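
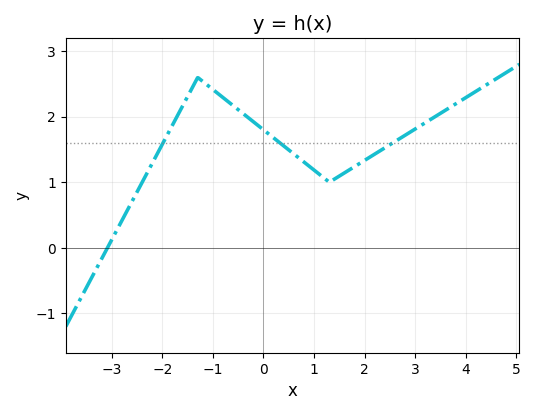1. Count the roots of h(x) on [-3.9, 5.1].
1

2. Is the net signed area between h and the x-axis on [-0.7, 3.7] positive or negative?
positive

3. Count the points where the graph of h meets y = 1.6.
3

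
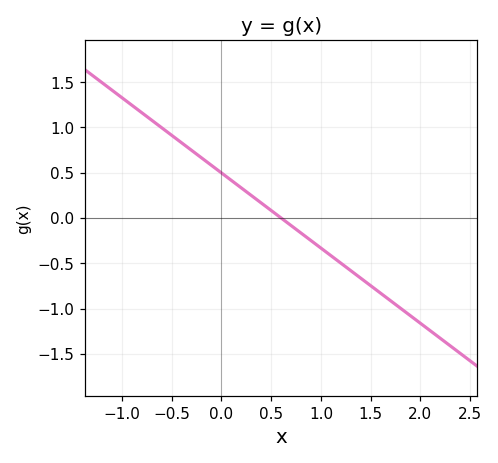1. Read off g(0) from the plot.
0.498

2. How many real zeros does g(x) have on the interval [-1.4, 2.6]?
1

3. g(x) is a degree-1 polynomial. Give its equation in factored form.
y = -0.83(x - 0.6)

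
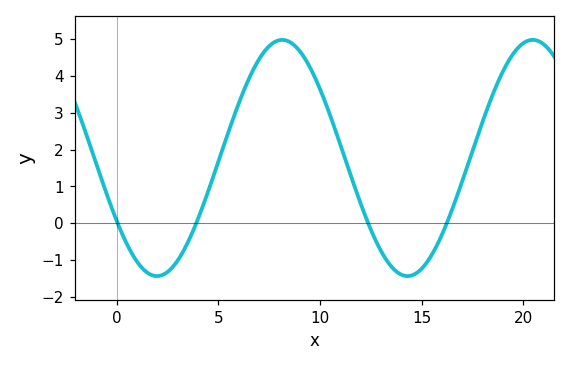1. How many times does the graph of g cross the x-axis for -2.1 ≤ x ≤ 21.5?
4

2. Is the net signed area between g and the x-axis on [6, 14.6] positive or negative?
positive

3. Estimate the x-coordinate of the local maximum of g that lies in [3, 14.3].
8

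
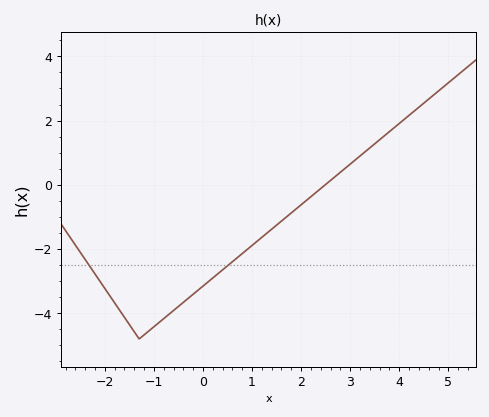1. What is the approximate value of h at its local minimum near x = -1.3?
-4.8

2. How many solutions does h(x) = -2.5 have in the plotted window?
2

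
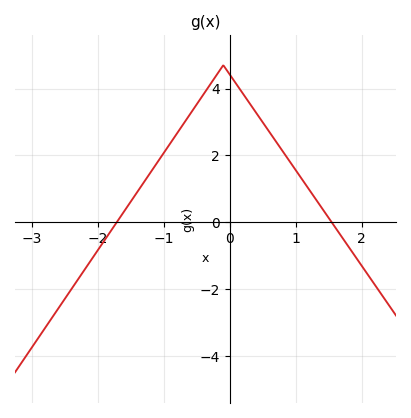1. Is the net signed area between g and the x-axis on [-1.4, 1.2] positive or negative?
positive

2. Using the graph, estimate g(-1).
2.08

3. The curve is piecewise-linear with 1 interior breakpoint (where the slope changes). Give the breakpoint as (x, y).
(-0.1, 4.7)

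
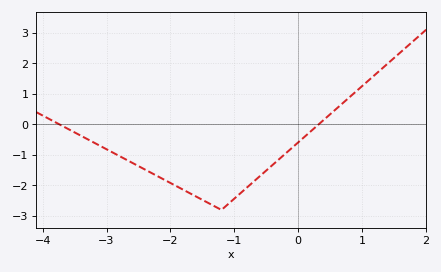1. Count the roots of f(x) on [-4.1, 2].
2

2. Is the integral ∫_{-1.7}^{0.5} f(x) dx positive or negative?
negative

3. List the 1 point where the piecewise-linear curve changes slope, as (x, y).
(-1.2, -2.8)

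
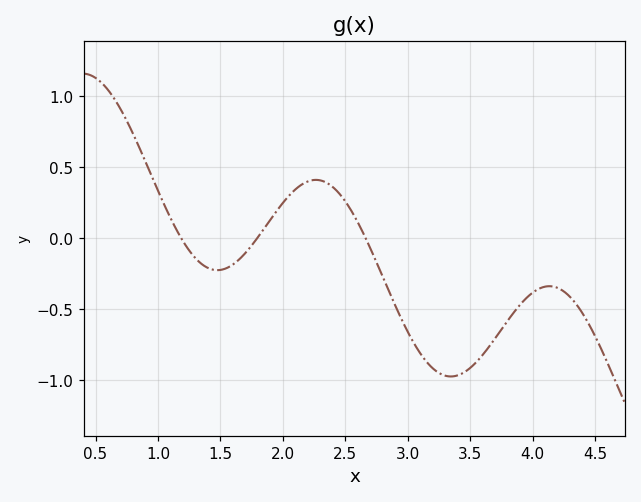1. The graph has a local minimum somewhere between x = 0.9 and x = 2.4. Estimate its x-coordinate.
1.48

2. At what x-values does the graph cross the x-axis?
1.19, 1.8, 2.66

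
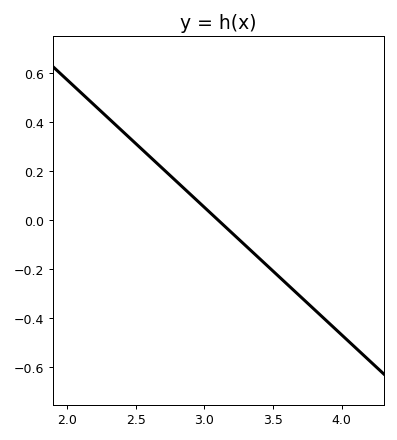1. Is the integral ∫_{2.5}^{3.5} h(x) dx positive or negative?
positive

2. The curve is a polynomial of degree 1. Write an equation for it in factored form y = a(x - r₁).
y = -0.52(x - 3.1)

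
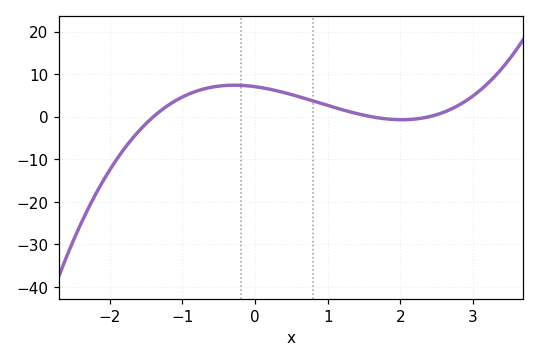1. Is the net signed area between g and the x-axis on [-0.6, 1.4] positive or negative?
positive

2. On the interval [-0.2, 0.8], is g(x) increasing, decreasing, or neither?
decreasing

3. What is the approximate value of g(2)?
-0.713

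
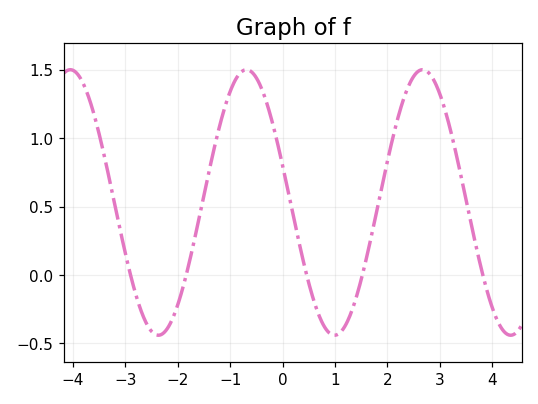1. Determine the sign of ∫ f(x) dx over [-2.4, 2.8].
positive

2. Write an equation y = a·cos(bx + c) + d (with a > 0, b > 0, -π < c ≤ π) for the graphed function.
y = 0.97cos(1.87x + 1.29) + 0.53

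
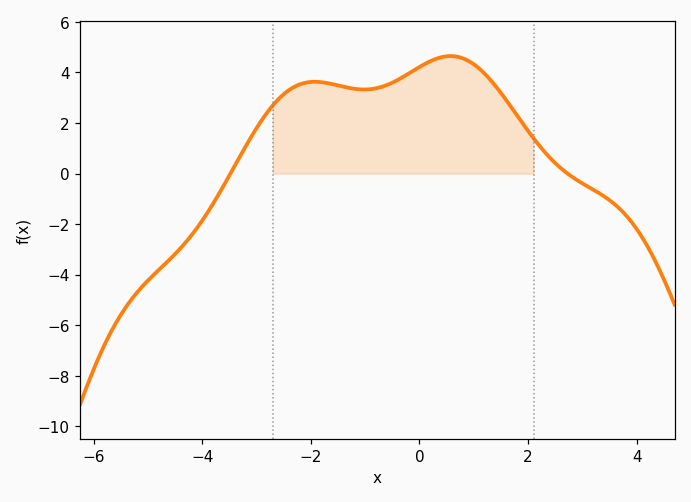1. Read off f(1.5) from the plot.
3.19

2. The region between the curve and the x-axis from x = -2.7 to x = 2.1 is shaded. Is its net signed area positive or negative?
positive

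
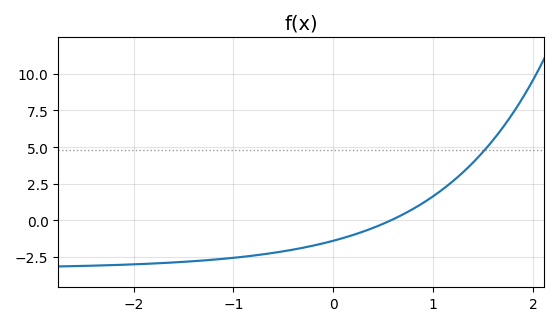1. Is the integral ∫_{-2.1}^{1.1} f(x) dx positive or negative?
negative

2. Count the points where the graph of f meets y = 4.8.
1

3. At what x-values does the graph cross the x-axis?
0.6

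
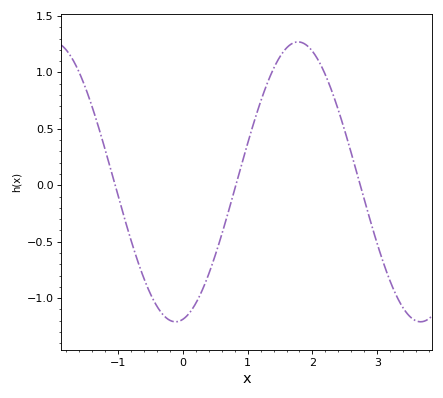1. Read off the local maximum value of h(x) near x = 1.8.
1.27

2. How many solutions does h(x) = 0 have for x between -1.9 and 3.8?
3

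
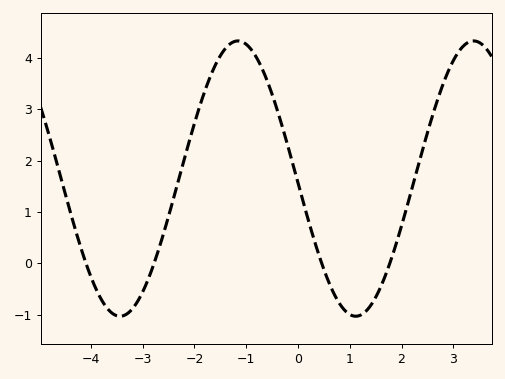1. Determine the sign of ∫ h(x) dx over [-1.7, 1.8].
positive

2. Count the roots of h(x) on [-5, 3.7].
4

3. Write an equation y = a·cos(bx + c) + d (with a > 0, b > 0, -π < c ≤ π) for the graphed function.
y = 2.68cos(1.38x + 1.6) + 1.65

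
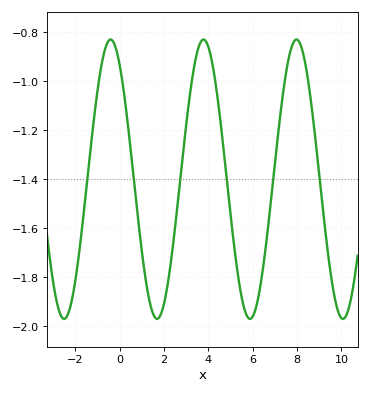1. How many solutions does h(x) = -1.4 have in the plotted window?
6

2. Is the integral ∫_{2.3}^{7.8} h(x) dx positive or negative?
negative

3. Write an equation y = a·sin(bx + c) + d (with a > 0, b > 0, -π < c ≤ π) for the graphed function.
y = 0.57sin(1.5x + 2.18) - 1.4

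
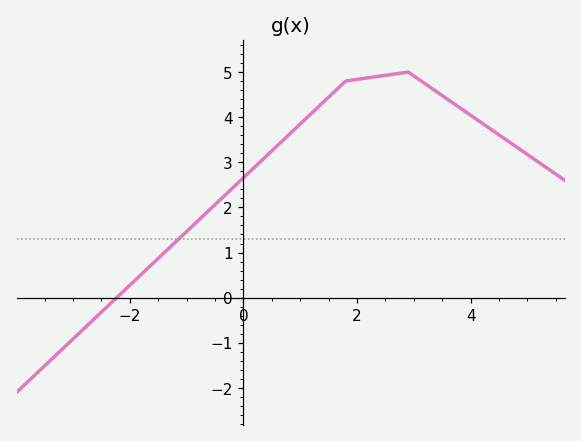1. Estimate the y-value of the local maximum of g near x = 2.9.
5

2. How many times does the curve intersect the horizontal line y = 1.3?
1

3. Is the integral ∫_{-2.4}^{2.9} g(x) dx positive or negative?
positive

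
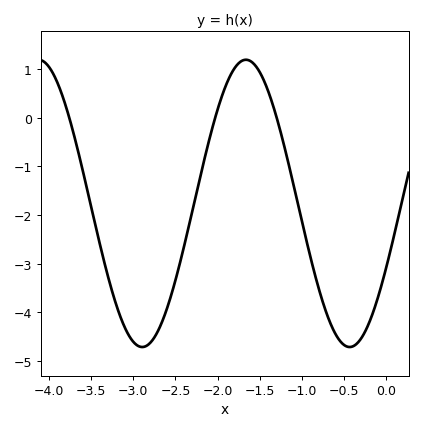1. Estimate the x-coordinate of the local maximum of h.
-1.66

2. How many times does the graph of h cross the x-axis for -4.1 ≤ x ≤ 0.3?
3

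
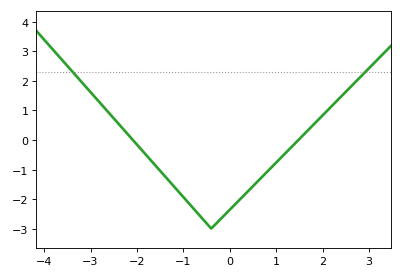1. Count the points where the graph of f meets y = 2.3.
2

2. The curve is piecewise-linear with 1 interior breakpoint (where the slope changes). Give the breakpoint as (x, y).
(-0.4, -3)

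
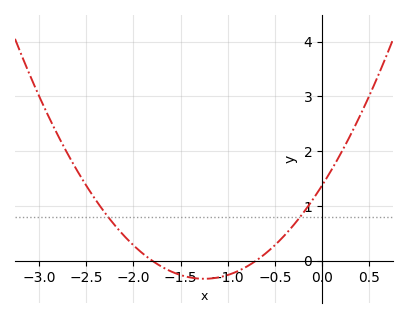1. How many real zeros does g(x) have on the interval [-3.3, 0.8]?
2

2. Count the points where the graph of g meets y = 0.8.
2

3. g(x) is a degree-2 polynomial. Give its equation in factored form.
y = 1.09(x + 1.8)(x + 0.7)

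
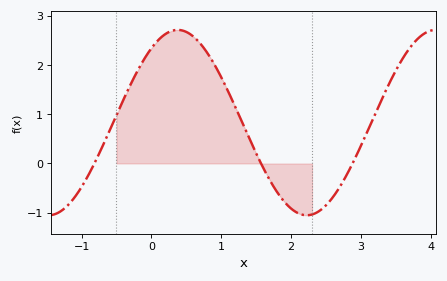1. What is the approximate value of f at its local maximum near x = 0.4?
2.71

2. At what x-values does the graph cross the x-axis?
-0.817, 1.57, 2.88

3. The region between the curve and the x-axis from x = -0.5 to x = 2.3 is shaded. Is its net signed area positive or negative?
positive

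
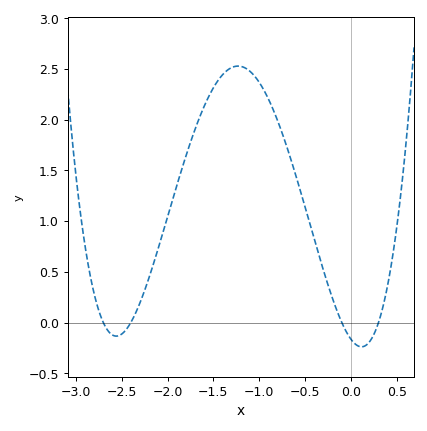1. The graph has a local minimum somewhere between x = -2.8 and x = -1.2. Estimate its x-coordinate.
-2.6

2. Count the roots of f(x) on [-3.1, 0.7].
4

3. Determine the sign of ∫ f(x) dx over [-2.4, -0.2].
positive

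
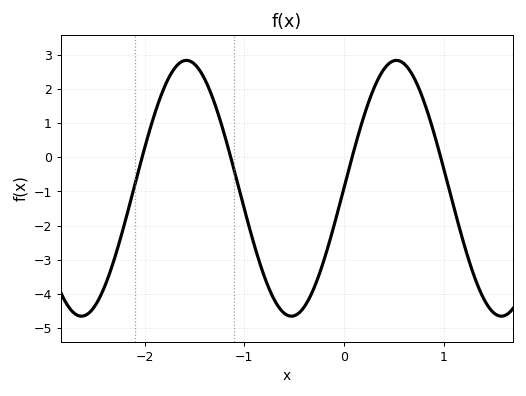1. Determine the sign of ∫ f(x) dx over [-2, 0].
negative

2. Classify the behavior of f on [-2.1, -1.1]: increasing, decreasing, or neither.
neither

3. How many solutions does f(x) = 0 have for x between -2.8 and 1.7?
4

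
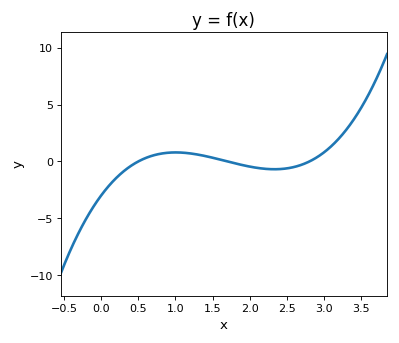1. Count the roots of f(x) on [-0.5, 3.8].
3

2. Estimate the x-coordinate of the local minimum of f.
2.3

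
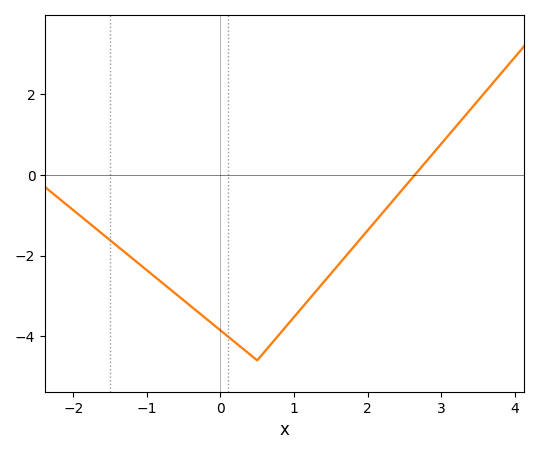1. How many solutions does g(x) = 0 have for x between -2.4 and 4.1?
1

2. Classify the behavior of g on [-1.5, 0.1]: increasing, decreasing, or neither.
decreasing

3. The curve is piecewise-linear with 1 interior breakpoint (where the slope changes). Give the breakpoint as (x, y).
(0.5, -4.6)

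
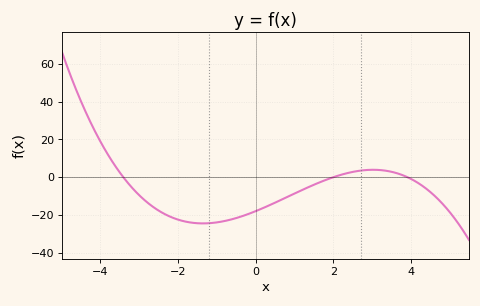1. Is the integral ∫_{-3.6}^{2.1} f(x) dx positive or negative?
negative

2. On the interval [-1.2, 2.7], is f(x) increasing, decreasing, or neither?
increasing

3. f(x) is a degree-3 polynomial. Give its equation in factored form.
y = -0.68(x + 3.4)(x - 2)(x - 3.9)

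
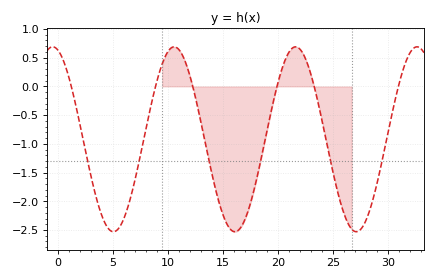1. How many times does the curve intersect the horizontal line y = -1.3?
6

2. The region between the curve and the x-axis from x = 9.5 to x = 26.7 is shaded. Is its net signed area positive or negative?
negative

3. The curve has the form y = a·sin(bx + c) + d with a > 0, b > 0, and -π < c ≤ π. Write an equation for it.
y = 1.61sin(0.57x + 1.82) - 0.92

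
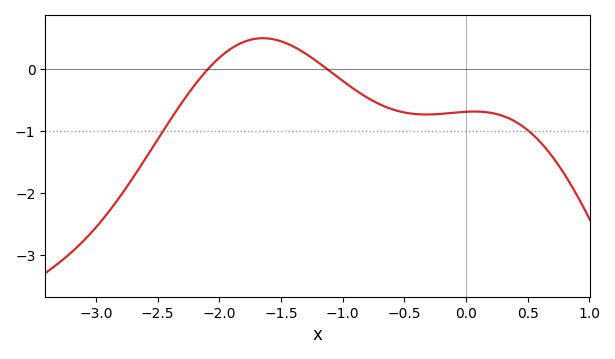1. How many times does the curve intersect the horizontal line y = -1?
2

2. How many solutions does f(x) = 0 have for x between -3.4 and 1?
2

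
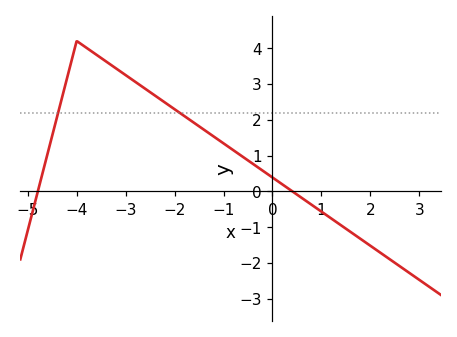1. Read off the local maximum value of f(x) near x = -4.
4.2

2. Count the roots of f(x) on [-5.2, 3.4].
2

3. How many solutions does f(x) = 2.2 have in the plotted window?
2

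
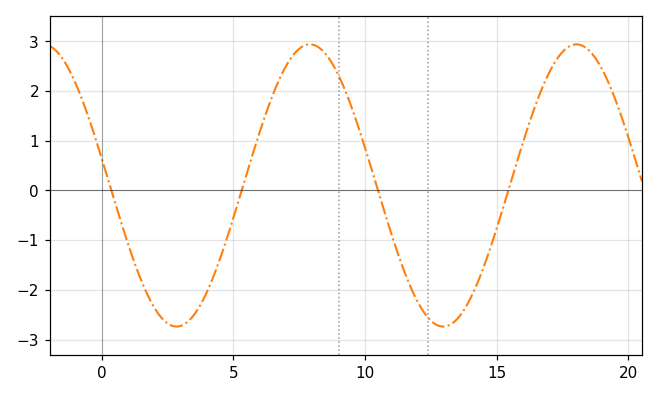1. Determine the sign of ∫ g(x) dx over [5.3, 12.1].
positive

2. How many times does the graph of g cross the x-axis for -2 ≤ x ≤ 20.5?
4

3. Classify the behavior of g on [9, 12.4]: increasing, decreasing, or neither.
decreasing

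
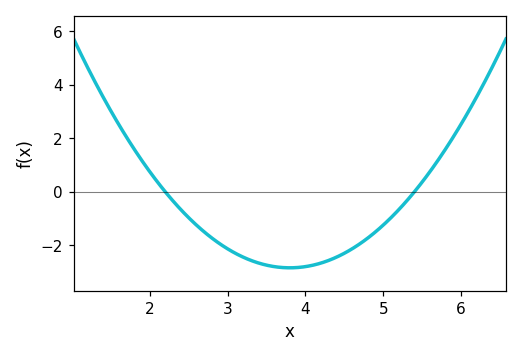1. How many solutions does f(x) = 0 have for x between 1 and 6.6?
2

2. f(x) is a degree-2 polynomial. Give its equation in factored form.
y = 1.11(x - 2.2)(x - 5.4)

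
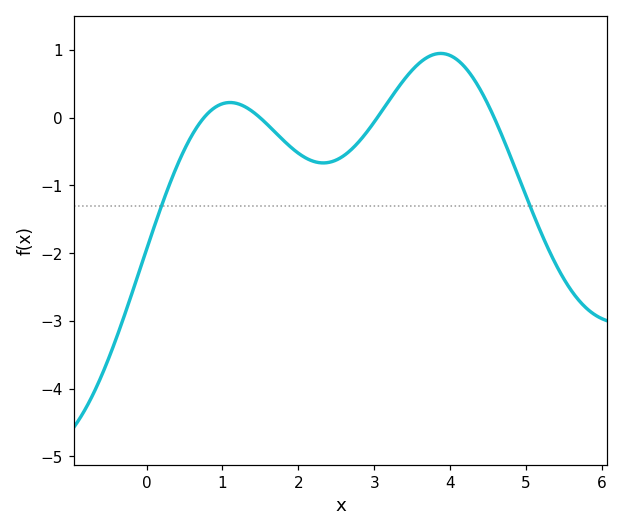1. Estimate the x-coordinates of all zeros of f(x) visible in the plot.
0.8, 1.5, 3, 4.6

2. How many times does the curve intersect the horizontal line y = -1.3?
2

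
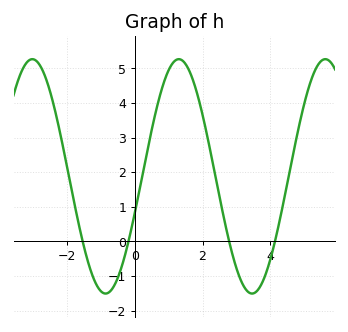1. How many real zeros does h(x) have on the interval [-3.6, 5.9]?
4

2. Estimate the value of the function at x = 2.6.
0.824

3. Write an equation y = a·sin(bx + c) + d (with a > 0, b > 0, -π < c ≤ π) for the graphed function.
y = 3.39sin(1.45x - 0.312) + 1.88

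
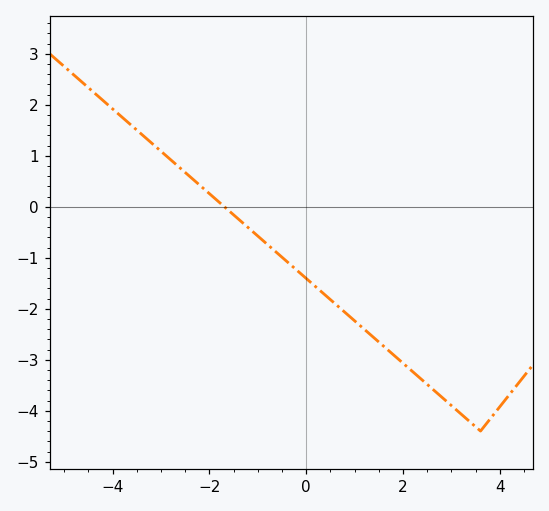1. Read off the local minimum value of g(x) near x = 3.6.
-4.4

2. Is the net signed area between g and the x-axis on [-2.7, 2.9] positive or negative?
negative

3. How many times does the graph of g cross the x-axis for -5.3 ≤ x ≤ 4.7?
1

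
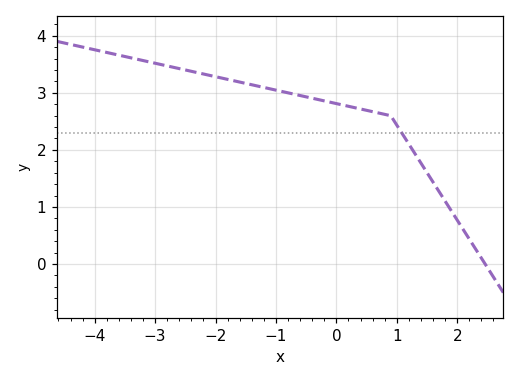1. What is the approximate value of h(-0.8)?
3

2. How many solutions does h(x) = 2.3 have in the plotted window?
1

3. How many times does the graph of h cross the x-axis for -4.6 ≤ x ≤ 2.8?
1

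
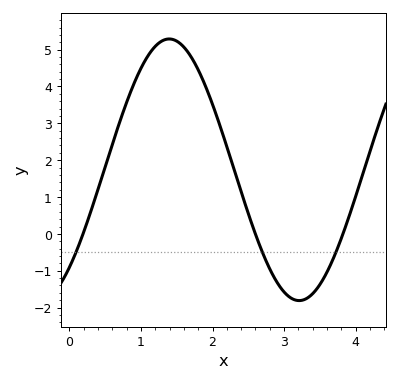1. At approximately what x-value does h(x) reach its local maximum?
1.4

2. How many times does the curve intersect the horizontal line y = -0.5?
3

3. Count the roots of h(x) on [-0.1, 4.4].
3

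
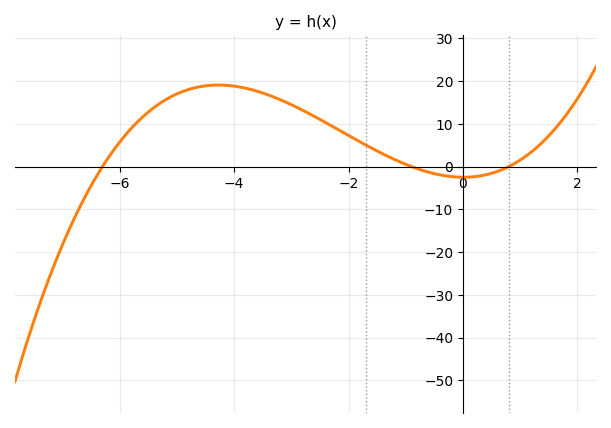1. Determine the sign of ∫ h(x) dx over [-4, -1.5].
positive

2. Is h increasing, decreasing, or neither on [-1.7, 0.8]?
neither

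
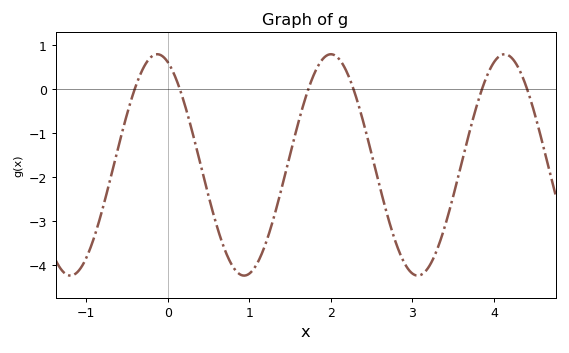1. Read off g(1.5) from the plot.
-1.5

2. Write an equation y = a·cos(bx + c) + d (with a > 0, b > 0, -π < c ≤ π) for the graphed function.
y = 2.51cos(3x + 0.38) - 1.72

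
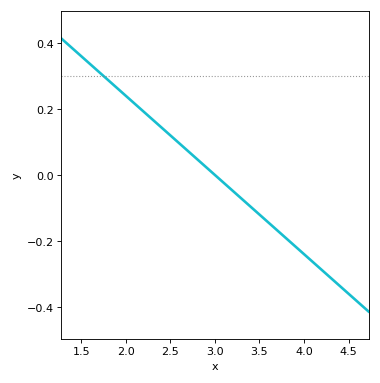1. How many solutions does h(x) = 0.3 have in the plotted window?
1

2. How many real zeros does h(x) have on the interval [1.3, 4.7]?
1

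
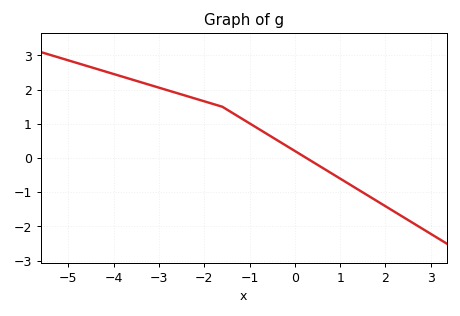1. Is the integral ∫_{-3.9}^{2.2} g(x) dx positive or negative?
positive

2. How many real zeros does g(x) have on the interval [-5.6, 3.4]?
1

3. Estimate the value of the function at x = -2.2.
1.7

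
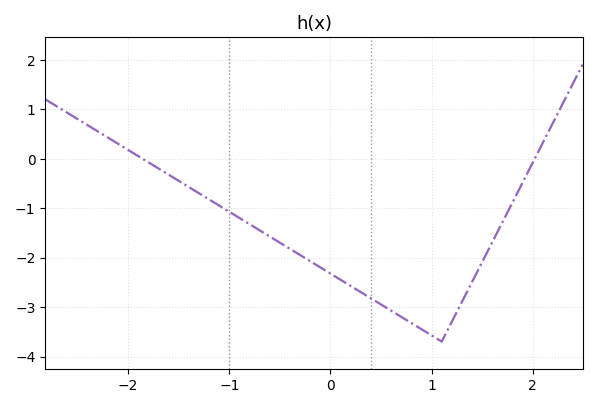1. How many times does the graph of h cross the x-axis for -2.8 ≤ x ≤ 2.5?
2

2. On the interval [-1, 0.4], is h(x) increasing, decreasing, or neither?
decreasing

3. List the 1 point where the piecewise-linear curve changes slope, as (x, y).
(1.1, -3.7)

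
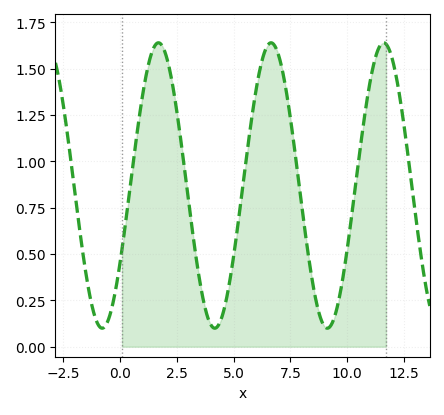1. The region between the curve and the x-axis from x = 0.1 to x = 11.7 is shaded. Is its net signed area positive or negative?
positive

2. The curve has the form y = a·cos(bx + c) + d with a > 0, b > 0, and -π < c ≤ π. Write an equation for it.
y = 0.77cos(1.27x - 2.16) + 0.87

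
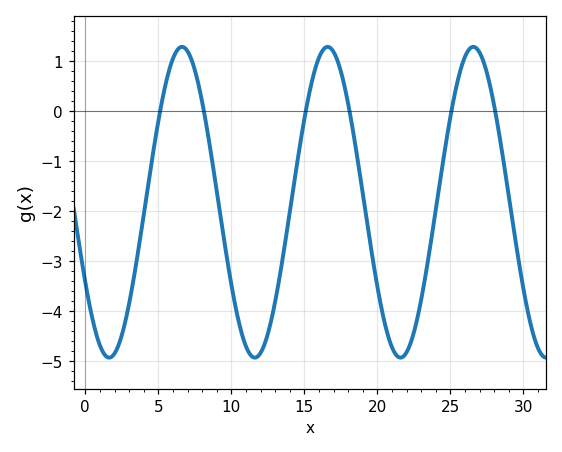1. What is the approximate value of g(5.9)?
1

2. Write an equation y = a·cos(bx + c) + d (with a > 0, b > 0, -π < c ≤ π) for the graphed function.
y = 3.11cos(0.63x + 2.1) - 1.82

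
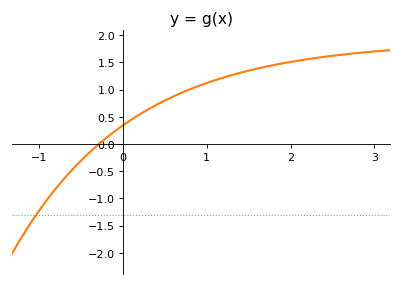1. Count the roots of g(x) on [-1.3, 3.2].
1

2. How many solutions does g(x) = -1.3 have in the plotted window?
1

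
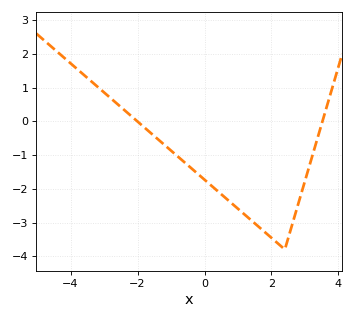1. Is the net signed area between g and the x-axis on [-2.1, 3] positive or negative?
negative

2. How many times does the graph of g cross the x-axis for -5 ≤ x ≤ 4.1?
2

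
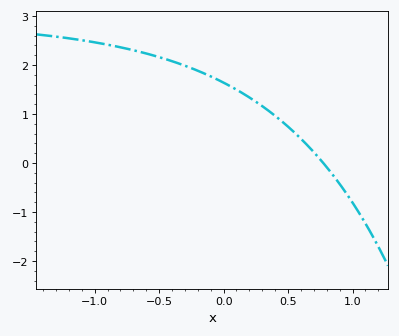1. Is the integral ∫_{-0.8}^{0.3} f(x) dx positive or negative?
positive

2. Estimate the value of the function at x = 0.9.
-0.4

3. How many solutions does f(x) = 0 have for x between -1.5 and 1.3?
1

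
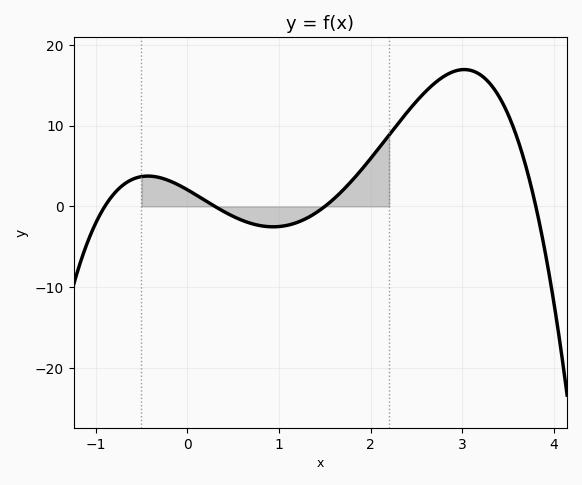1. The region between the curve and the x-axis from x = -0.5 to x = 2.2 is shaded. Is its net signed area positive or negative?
positive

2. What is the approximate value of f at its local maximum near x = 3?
17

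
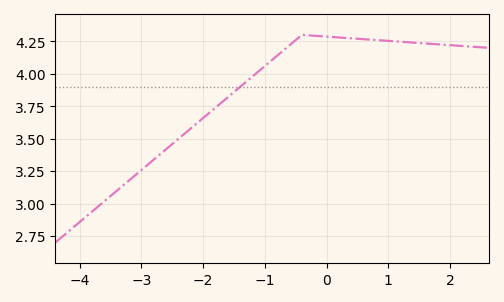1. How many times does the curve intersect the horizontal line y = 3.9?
1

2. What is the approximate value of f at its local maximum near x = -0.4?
4.3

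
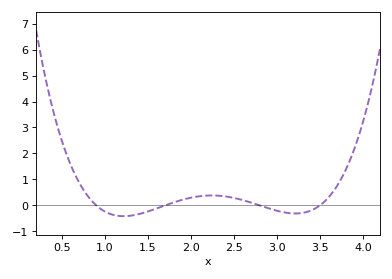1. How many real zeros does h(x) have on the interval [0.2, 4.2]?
4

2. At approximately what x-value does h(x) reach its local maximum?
2.2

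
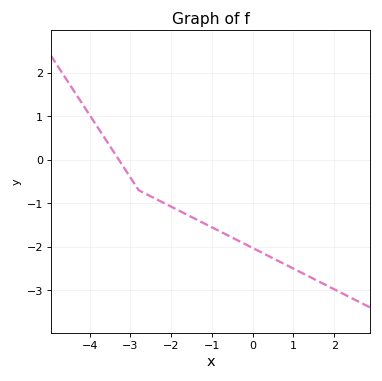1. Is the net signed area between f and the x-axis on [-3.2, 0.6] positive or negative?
negative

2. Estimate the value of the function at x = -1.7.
-1.2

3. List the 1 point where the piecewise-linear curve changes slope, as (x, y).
(-2.8, -0.7)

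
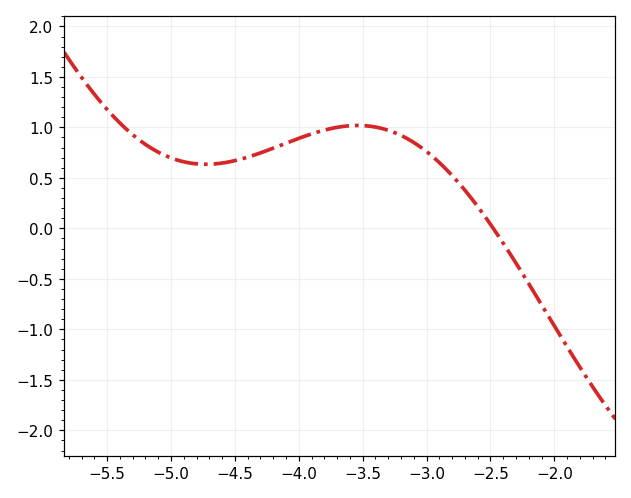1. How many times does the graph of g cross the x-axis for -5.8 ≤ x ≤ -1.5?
1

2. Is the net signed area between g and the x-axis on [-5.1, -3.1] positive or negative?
positive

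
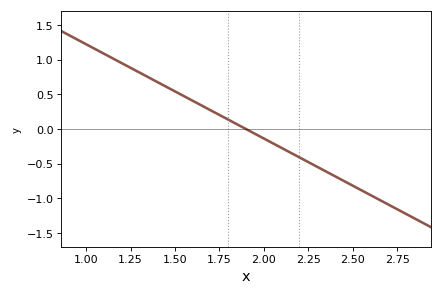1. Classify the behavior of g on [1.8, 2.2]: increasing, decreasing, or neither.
decreasing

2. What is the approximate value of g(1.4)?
0.7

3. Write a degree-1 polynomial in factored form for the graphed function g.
y = -1.36(x - 1.9)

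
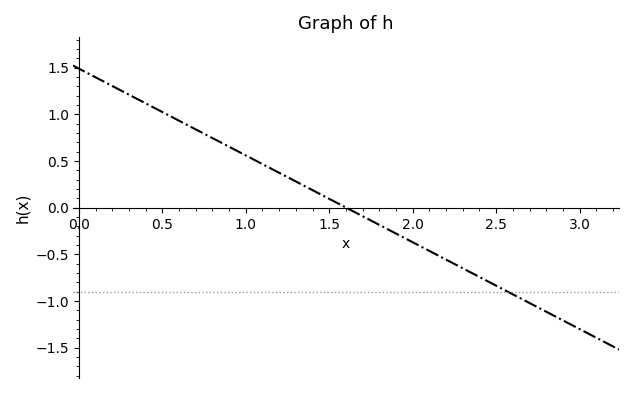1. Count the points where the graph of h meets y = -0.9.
1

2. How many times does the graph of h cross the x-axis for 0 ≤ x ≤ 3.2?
1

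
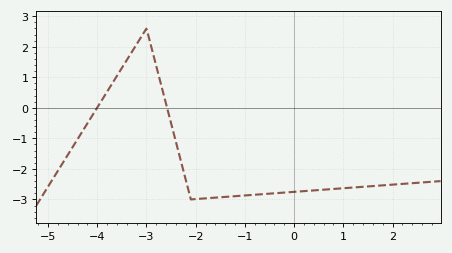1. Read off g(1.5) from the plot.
-2.6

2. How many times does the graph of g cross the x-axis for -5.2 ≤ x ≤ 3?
2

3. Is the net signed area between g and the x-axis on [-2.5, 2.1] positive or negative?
negative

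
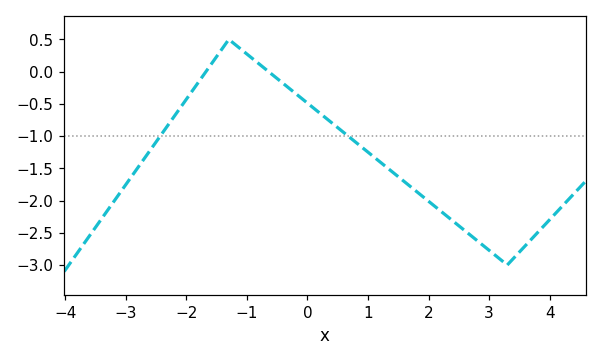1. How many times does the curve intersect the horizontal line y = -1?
2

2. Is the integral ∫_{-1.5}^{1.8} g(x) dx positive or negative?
negative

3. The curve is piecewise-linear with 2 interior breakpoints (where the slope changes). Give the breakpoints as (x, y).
(-1.3, 0.5); (3.3, -3)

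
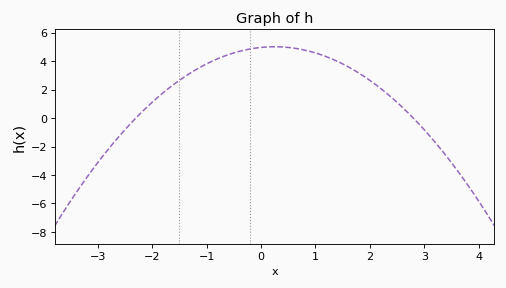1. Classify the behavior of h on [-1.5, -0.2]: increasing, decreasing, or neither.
increasing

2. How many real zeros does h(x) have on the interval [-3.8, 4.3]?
2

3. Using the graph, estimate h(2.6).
0.8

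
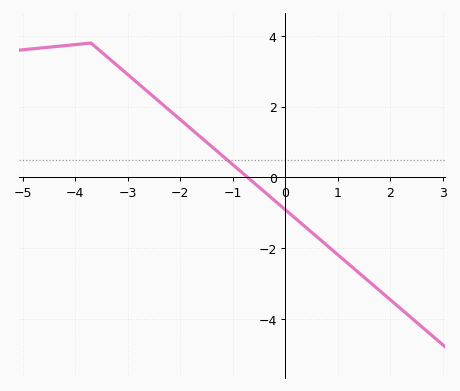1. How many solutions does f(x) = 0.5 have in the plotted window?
1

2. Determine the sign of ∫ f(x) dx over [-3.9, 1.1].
positive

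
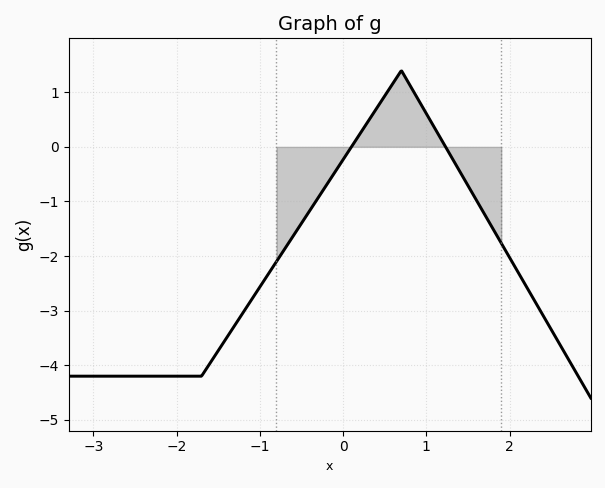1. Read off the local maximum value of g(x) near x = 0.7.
1.4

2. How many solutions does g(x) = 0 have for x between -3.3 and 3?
2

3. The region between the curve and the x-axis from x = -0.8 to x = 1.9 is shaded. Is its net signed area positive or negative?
negative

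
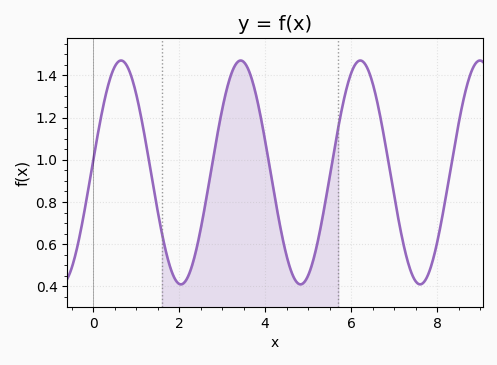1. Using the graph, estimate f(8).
0.62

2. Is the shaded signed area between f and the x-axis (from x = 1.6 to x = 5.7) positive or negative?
positive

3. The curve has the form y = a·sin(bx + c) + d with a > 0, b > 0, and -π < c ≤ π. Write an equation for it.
y = 0.53sin(2.3x + 0.1) + 0.94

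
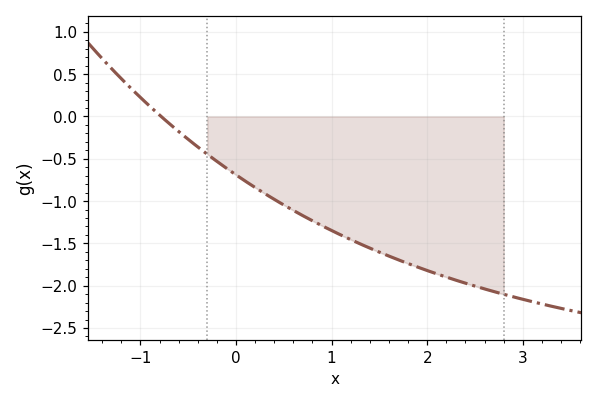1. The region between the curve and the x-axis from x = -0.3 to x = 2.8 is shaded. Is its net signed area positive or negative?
negative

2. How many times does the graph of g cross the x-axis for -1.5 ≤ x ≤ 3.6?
1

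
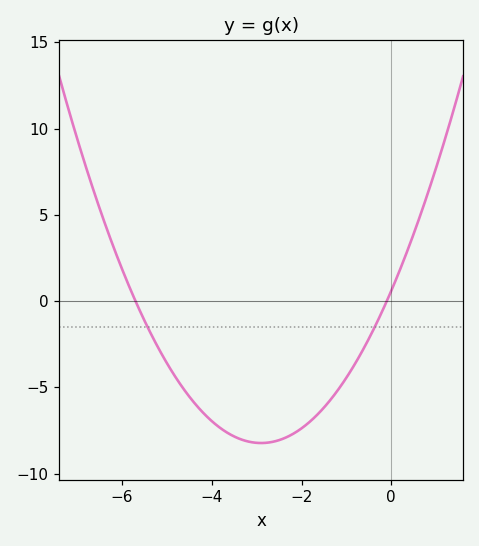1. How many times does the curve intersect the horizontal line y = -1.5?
2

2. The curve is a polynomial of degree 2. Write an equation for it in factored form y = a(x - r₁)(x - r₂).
y = 1.05(x + 5.7)(x + 0.1)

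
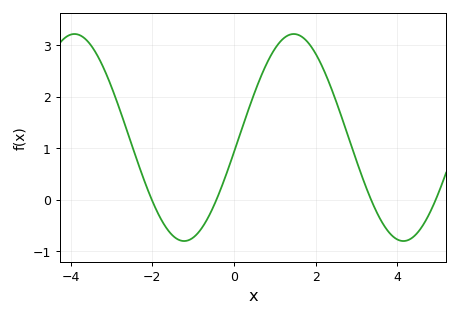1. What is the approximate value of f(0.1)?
1.16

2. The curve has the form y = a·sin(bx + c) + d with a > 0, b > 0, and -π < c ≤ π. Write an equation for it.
y = 2.01sin(1.17x - 0.142) + 1.21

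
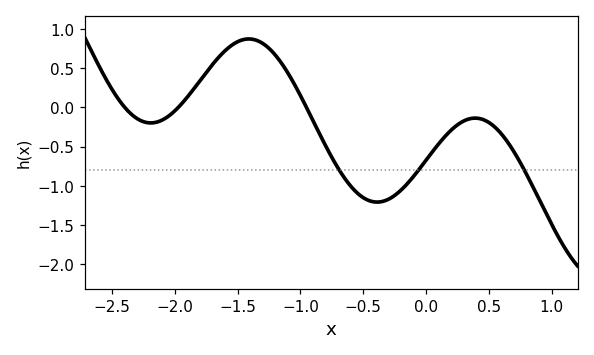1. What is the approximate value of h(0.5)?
-0.2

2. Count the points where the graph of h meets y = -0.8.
3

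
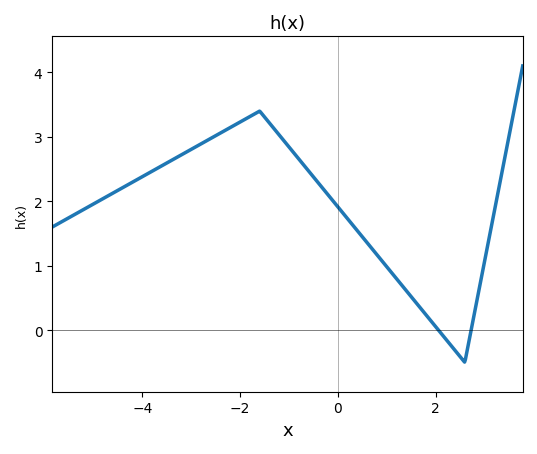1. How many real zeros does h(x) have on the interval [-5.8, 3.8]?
2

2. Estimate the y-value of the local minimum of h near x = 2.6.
-0.499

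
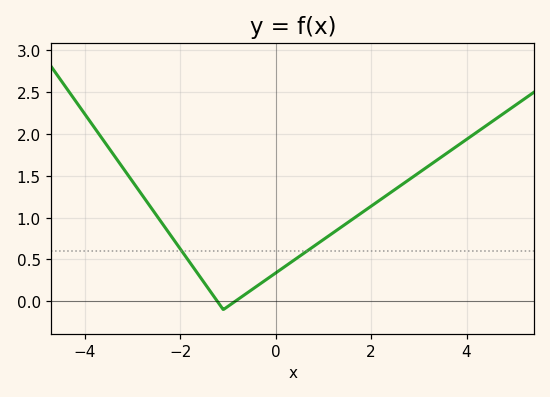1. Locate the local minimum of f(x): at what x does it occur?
-1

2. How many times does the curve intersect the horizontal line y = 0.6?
2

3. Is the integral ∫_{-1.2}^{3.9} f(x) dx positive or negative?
positive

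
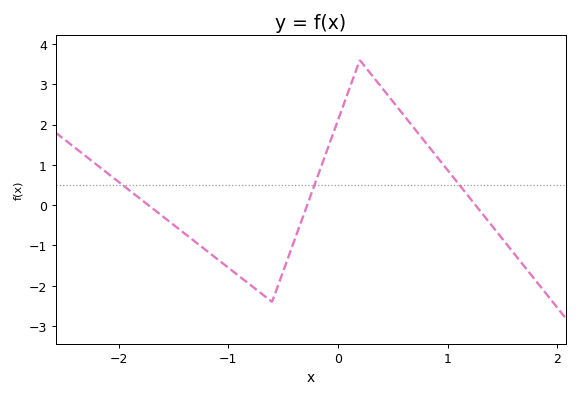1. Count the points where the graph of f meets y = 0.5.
3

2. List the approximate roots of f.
-1.73, -0.28, 1.26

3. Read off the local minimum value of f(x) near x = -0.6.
-2.4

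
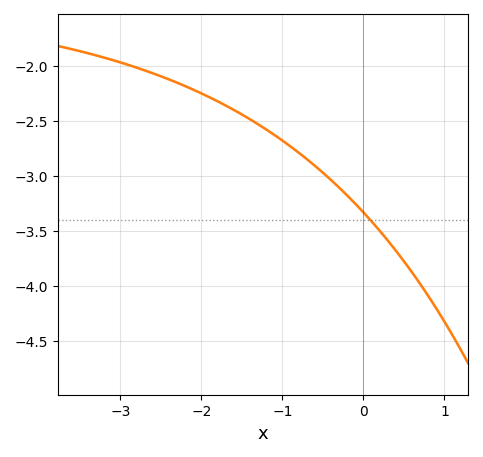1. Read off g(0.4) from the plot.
-3.7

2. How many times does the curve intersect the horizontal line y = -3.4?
1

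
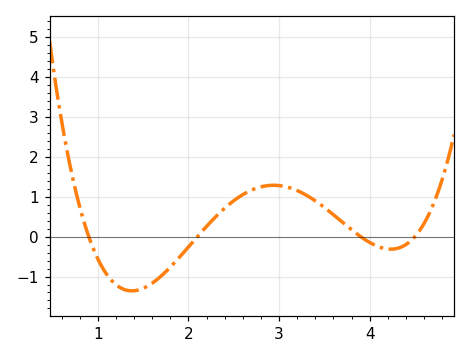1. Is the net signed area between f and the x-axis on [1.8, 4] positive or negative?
positive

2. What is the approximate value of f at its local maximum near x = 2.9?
1.28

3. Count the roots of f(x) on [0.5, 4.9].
4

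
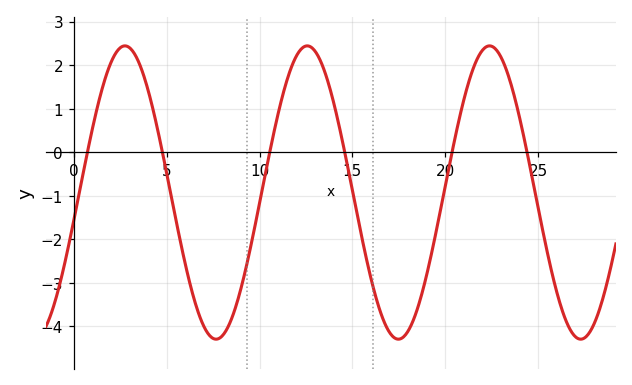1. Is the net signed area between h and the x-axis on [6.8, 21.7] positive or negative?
negative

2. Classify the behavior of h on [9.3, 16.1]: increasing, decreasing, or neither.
neither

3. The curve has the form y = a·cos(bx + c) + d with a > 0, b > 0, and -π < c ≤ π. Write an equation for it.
y = 3.37cos(0.64x - 1.8) - 0.93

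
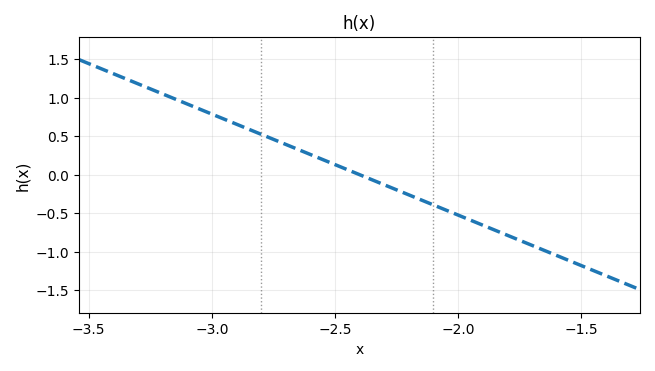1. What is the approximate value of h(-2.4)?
0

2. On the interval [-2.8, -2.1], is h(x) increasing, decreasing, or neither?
decreasing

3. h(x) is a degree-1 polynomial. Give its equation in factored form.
y = -1.31(x + 2.4)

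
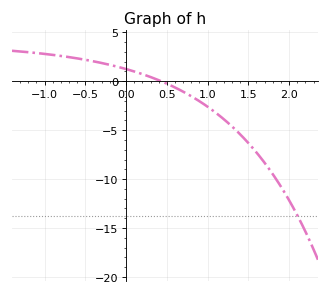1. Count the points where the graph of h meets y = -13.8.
1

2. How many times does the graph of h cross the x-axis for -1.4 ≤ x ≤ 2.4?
1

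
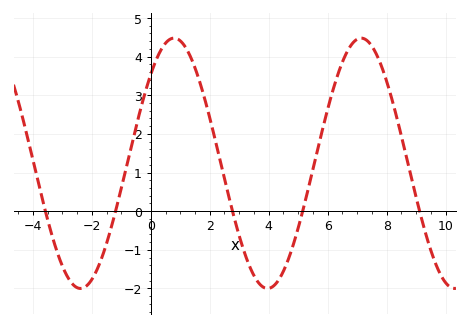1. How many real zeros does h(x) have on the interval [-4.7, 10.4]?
5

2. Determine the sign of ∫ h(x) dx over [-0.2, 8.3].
positive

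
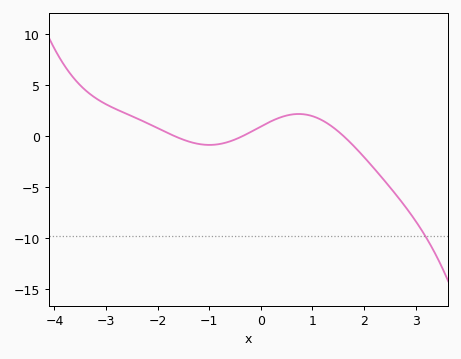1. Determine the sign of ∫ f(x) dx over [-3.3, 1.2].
positive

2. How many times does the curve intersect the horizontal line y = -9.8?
1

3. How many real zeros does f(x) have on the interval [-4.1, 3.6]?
3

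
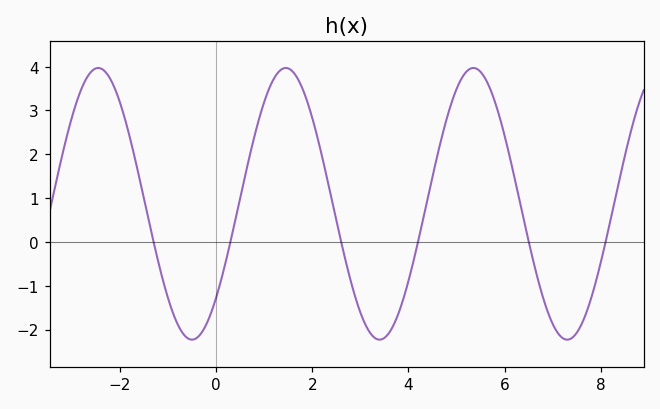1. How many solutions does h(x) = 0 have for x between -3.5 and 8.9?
6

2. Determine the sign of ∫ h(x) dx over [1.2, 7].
positive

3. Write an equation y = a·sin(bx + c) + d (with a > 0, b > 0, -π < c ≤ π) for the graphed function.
y = 3.1sin(1.61x - 0.76) + 0.87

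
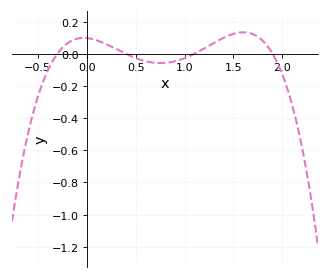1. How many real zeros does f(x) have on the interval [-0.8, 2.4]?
4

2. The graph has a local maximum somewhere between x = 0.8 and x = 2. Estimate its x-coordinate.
1.6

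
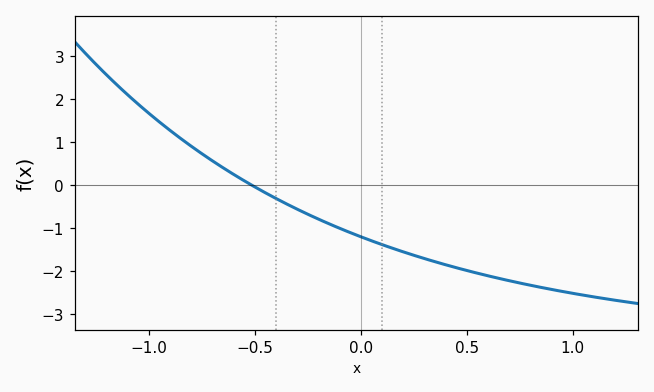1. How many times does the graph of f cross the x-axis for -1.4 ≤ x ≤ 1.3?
1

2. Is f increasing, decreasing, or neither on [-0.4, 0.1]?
decreasing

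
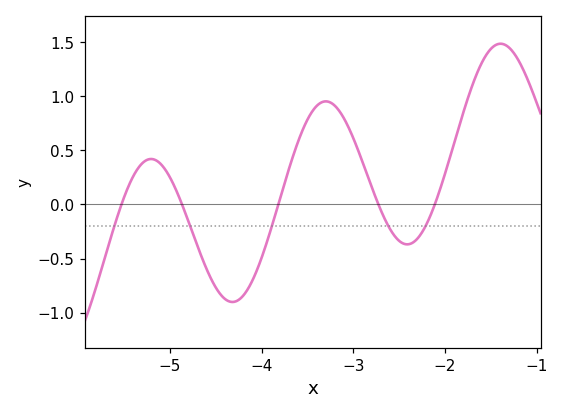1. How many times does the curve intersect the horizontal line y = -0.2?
5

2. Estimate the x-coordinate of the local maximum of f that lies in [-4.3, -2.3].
-3.3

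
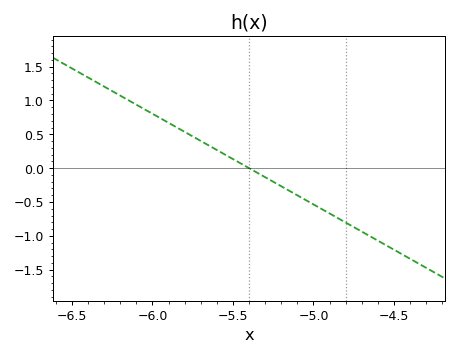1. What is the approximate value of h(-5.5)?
0.15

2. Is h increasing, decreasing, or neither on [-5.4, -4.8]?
decreasing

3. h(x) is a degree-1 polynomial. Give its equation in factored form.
y = -1.34(x + 5.4)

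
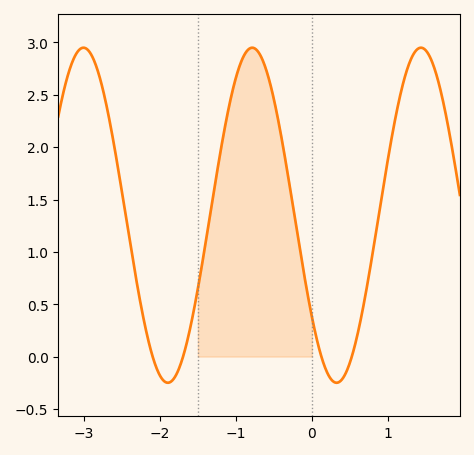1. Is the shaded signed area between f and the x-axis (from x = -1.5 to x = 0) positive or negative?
positive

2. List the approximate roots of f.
-2.1, -1.7, 0.1, 0.5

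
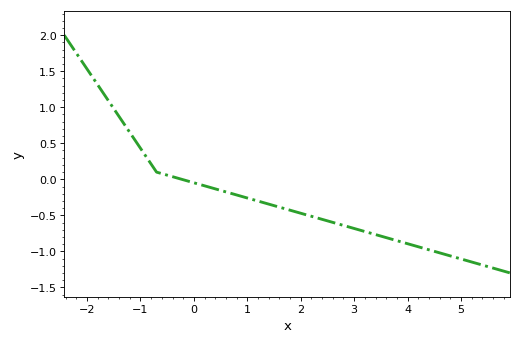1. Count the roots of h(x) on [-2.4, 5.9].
1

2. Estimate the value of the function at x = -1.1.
0.54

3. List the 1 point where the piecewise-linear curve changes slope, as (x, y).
(-0.7, 0.1)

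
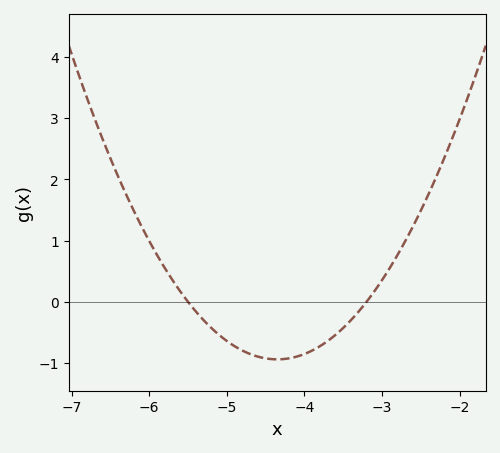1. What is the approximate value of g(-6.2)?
1.49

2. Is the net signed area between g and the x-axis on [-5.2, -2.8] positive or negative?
negative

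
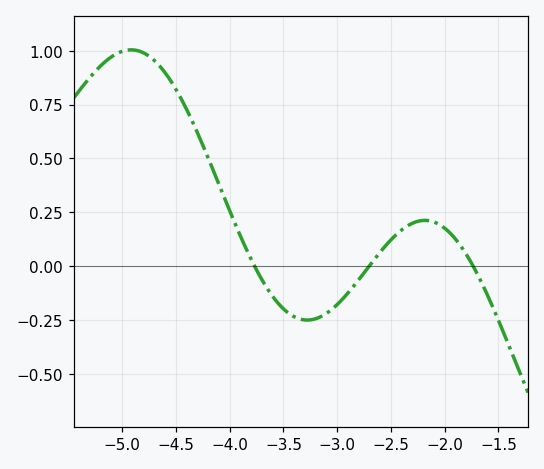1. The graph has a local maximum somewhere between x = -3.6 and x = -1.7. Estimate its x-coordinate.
-2.2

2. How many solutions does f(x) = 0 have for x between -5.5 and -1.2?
3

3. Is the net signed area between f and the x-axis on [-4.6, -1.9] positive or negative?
positive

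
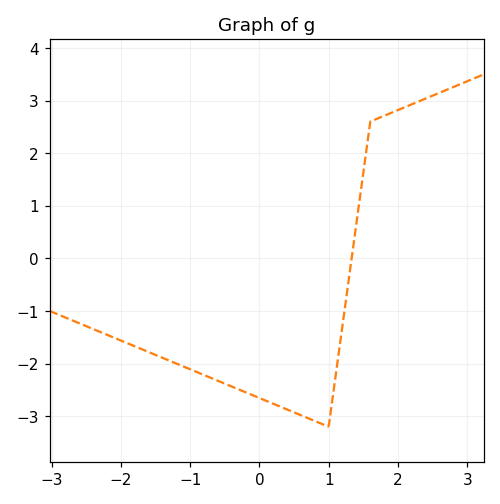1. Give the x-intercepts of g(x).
1.33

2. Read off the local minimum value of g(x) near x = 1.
-3.2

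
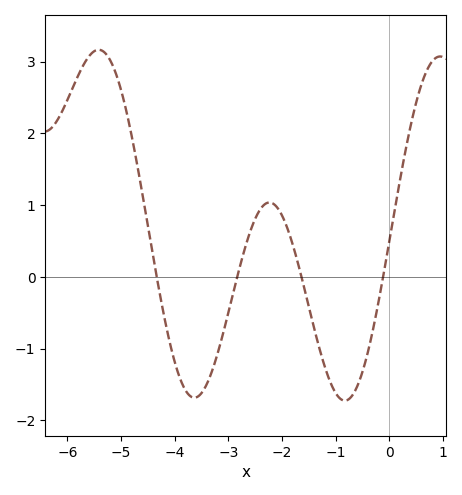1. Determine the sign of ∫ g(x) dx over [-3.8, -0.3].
negative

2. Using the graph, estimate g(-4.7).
1.57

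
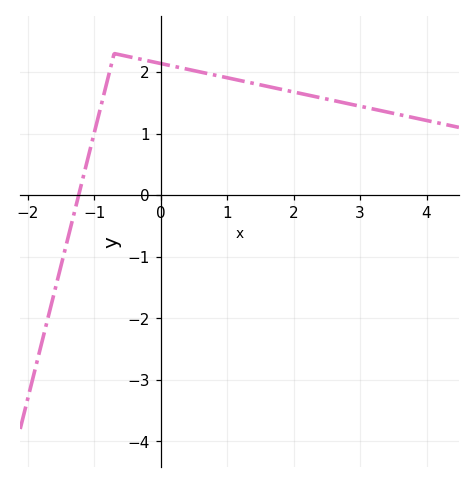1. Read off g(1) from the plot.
1.9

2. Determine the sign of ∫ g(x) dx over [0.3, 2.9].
positive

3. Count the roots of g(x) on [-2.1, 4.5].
1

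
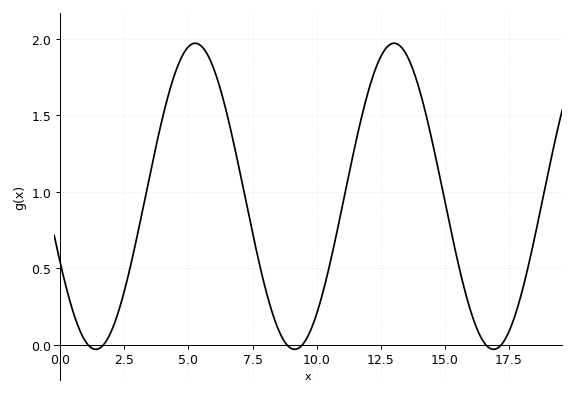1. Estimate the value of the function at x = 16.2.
0.15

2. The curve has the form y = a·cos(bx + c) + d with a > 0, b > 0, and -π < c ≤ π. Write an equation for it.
y = 1cos(0.81x + 2) + 0.97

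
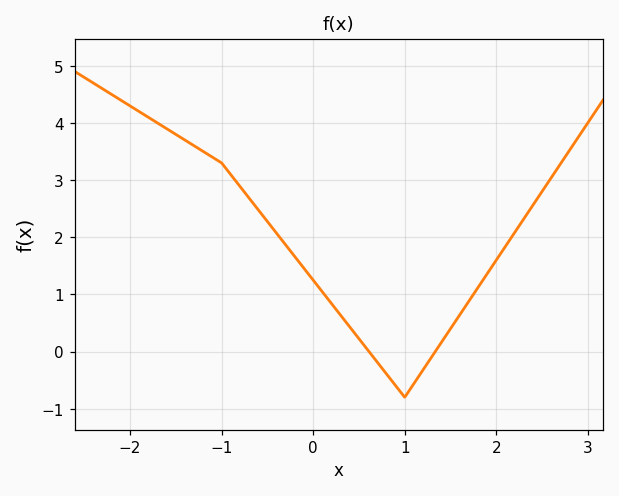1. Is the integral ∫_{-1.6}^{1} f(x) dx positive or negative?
positive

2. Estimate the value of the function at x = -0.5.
2.27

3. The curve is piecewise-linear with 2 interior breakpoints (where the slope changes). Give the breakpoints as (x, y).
(-1, 3.3); (1, -0.8)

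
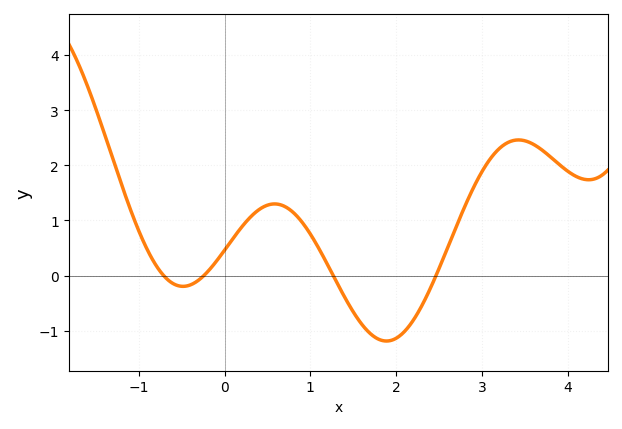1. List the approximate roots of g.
-0.7, -0.2, 1.3, 2.5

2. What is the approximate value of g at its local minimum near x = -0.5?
-0.2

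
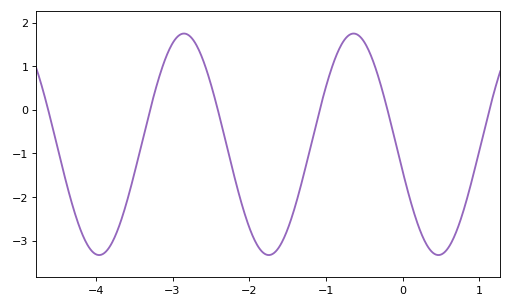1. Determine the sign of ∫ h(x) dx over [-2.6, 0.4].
negative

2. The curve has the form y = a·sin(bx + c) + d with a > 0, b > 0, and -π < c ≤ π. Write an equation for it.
y = 2.54sin(2.8x - 2.9) - 0.79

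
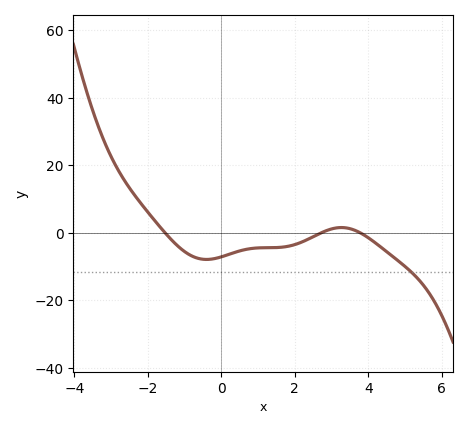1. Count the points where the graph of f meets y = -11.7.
1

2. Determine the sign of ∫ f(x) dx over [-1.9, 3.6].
negative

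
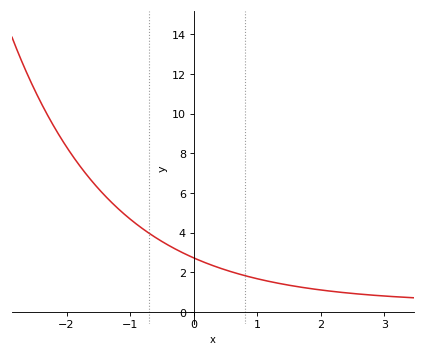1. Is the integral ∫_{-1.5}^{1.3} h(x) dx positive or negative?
positive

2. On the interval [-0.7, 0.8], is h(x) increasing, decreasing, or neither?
decreasing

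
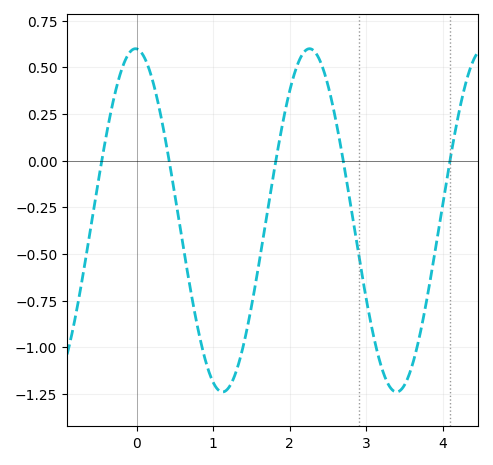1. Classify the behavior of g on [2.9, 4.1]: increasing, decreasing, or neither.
neither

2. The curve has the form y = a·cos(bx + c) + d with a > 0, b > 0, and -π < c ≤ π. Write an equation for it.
y = 0.92cos(2.76x + 0.05) - 0.32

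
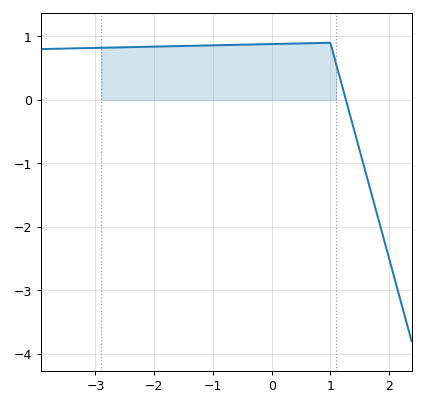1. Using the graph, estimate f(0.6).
0.892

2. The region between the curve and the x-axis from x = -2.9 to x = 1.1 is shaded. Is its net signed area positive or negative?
positive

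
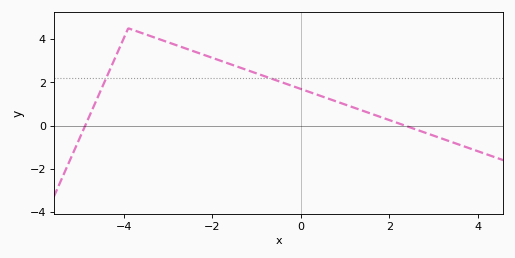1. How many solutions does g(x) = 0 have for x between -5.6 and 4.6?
2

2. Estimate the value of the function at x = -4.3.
2.6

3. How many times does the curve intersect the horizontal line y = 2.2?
2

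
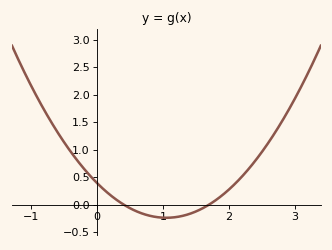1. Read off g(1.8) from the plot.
0.08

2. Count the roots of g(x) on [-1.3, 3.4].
2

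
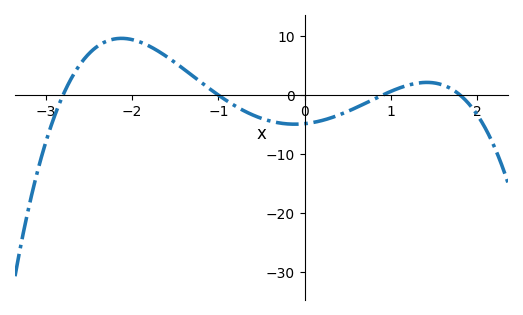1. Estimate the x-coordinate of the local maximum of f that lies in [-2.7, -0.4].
-2.1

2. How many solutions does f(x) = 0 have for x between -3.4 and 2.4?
4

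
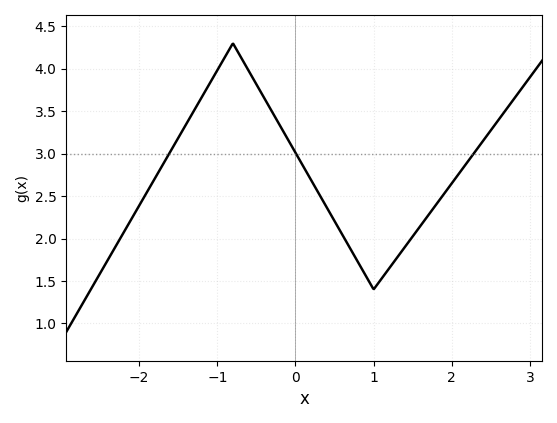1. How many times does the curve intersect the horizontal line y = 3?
3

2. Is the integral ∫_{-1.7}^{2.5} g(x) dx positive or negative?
positive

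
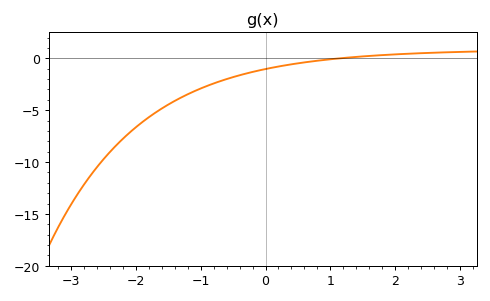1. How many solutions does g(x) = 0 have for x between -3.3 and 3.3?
1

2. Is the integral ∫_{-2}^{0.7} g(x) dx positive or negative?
negative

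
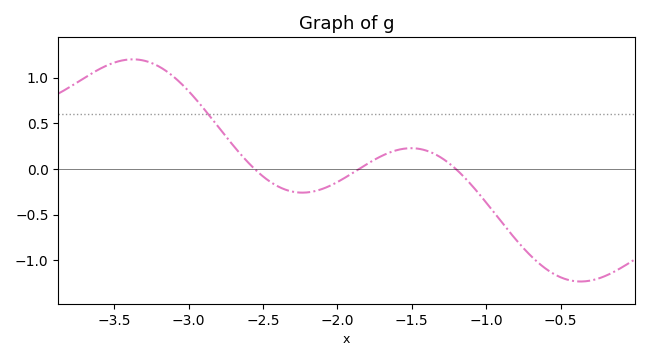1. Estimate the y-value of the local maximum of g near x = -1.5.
0.228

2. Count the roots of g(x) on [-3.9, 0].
3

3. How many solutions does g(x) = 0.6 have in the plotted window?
1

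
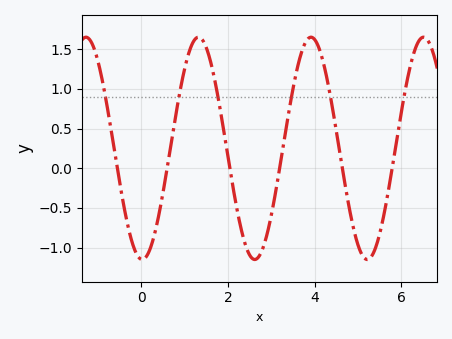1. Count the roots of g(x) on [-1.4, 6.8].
6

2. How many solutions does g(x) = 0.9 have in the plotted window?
6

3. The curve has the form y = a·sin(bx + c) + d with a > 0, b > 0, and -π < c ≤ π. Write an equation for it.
y = 1.4sin(2.4x - 1.6) + 0.25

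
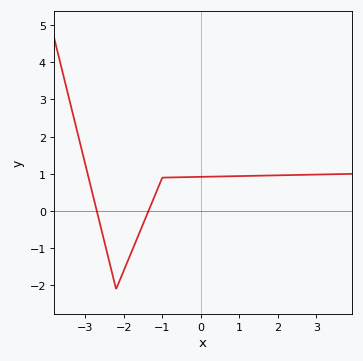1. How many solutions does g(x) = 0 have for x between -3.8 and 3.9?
2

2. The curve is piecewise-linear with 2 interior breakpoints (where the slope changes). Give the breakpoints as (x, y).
(-2.2, -2.1); (-1, 0.9)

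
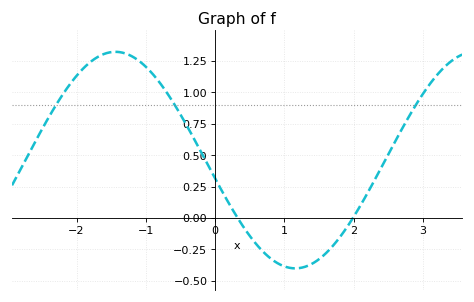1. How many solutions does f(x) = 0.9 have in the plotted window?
3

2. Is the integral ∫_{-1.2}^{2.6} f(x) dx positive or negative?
positive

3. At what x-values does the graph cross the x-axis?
0.325, 1.99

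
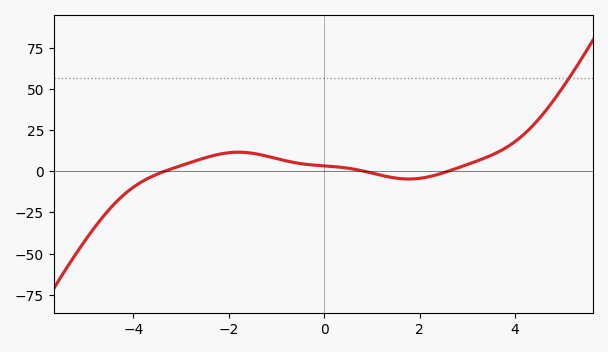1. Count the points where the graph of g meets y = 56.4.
1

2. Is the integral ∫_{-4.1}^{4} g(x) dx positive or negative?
positive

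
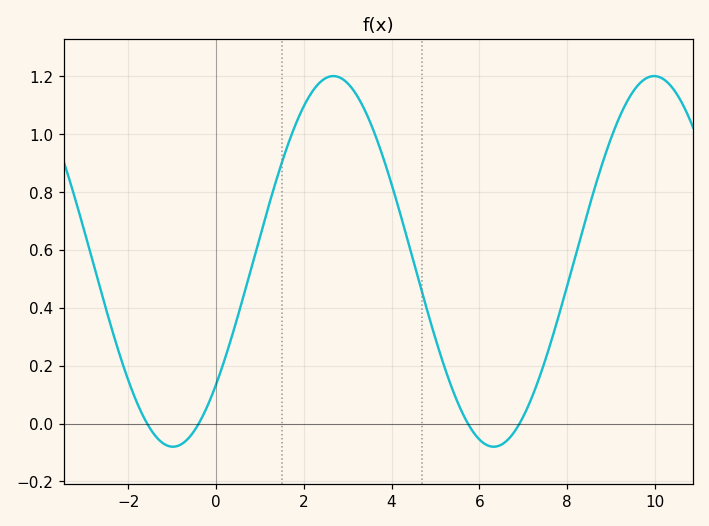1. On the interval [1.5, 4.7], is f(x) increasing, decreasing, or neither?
neither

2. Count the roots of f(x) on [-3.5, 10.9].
4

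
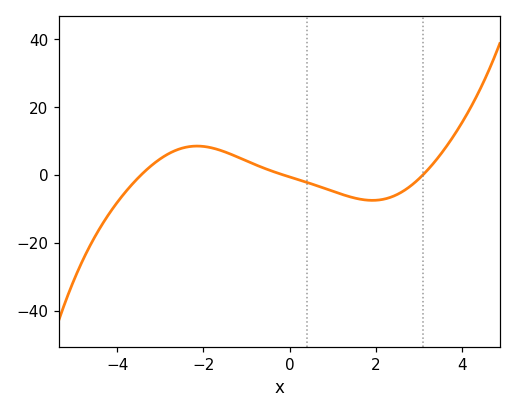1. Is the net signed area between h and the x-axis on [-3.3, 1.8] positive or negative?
positive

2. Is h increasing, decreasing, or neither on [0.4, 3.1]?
neither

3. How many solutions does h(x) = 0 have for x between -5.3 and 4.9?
3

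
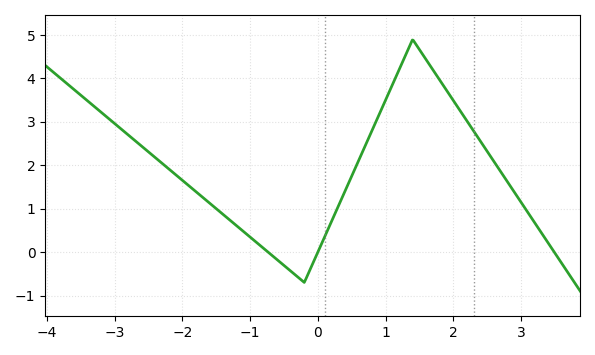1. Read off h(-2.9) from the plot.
2.8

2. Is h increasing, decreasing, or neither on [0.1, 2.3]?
neither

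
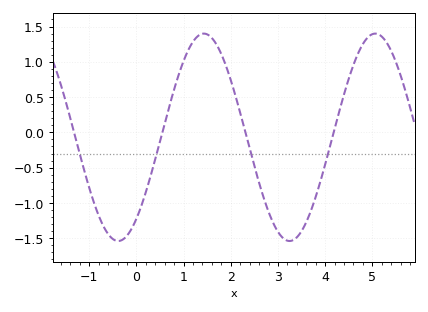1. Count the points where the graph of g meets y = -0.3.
4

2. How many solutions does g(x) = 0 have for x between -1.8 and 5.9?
4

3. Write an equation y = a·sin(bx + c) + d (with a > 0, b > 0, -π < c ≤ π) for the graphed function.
y = 1.47sin(1.73x - 0.902) - 0.07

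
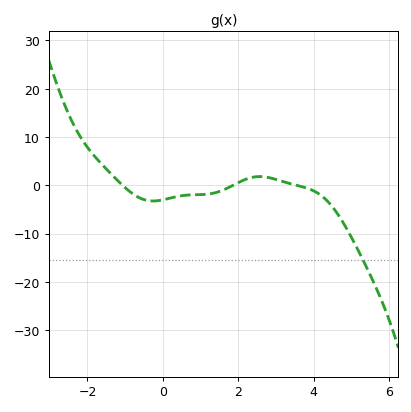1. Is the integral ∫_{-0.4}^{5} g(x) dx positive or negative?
negative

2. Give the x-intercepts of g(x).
-1, 1.8, 3.6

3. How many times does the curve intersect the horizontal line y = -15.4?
1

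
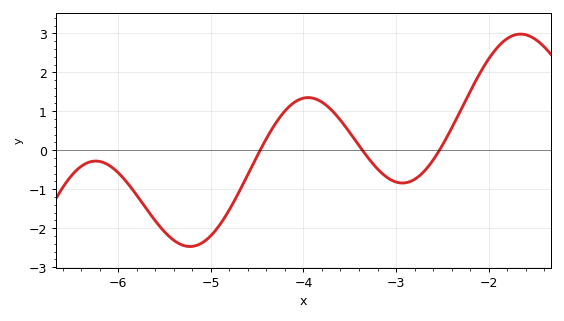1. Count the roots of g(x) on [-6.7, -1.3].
3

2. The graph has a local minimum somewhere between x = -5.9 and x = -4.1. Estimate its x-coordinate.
-5.2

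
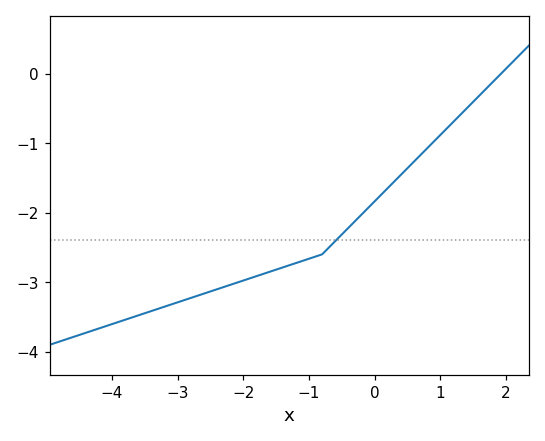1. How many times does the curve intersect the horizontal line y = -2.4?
1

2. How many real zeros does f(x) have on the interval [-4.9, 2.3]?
1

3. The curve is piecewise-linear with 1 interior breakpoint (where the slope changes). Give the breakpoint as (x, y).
(-0.8, -2.6)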